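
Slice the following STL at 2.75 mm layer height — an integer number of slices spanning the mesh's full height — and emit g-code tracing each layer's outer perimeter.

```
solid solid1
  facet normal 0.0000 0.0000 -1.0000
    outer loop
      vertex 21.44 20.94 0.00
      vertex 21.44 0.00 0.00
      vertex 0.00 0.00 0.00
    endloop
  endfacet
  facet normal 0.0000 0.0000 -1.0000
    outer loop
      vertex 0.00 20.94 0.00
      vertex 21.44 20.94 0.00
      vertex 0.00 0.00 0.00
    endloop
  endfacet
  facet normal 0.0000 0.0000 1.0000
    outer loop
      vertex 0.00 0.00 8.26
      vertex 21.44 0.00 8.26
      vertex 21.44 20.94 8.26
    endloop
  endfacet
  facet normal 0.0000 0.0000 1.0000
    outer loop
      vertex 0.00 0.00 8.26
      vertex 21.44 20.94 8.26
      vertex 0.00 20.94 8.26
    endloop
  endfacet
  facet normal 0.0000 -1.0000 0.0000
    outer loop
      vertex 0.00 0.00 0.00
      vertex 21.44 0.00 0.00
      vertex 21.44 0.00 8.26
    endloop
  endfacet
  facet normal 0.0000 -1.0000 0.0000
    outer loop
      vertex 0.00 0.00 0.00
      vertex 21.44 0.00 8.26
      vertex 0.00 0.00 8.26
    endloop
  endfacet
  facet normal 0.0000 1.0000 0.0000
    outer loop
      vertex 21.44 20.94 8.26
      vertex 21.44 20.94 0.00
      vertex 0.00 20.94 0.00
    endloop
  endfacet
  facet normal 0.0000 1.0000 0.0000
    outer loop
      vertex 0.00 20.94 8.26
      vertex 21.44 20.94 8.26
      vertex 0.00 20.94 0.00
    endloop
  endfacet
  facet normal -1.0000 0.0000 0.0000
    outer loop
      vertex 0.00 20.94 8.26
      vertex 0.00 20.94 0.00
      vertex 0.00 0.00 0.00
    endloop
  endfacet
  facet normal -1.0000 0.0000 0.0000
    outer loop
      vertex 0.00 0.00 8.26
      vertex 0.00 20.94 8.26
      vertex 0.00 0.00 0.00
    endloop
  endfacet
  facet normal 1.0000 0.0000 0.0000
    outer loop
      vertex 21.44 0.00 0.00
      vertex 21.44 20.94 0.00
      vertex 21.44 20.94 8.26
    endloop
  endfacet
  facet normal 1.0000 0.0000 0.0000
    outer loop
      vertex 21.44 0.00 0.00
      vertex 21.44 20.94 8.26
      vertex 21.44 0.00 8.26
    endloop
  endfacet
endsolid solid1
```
; perimeter-only toolpath
G21 ; units = mm
G90 ; absolute positioning
G28 ; home
; layer 1
G0 Z2.75
G0 X0.00 Y0.00
G1 X21.44 Y0.00
G1 X21.44 Y20.94
G1 X0.00 Y20.94
G1 X0.00 Y0.00
; layer 2
G0 Z5.51
G0 X0.00 Y0.00
G1 X21.44 Y0.00
G1 X21.44 Y20.94
G1 X0.00 Y20.94
G1 X0.00 Y0.00
; layer 3
G0 Z8.26
G0 X0.00 Y0.00
G1 X21.44 Y0.00
G1 X21.44 Y20.94
G1 X0.00 Y20.94
G1 X0.00 Y0.00
M2 ; end

The solid is a rectangular box, roughly 21.4 × 20.9 mm footprint and 8.26 mm tall. Slicing at Δz = 2.75 mm — 3 equal slices spanning the solid's height, so layer i sits at z = i·h/3 — gives 3 non-empty perimeters. Each is a 4-segment closed polygon; G0 lifts to the layer z and rapids to the start vertex, then G1 traces the edges.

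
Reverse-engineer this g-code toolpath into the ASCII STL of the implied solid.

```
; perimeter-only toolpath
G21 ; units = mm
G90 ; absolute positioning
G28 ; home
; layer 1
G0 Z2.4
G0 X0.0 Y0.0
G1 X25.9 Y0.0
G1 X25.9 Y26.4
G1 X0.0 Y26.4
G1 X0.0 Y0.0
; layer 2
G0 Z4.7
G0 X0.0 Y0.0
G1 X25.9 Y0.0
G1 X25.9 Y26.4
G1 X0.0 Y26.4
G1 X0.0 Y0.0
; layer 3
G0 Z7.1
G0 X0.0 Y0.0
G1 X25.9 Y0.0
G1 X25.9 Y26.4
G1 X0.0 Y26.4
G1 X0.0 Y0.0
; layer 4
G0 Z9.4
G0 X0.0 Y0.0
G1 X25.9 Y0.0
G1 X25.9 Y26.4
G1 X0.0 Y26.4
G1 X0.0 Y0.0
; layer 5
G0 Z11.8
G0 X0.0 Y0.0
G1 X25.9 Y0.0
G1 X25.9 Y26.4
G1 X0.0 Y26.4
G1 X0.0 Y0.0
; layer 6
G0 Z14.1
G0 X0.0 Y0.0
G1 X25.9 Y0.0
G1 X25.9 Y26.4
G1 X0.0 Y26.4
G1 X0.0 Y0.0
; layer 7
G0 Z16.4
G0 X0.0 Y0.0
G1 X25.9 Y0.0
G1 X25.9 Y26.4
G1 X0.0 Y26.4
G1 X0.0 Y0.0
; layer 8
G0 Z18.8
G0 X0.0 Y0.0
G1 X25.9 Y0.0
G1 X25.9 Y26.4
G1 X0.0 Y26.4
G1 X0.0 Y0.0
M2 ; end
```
solid part
  facet normal 0.0000 0.0000 -1.0000
    outer loop
      vertex 25.9 26.4 0.0
      vertex 25.9 0.0 0.0
      vertex 0.0 0.0 0.0
    endloop
  endfacet
  facet normal 0.0000 0.0000 -1.0000
    outer loop
      vertex 0.0 26.4 0.0
      vertex 25.9 26.4 0.0
      vertex 0.0 0.0 0.0
    endloop
  endfacet
  facet normal 0.0000 0.0000 1.0000
    outer loop
      vertex 0.0 0.0 18.8
      vertex 25.9 0.0 18.8
      vertex 25.9 26.4 18.8
    endloop
  endfacet
  facet normal 0.0000 0.0000 1.0000
    outer loop
      vertex 0.0 0.0 18.8
      vertex 25.9 26.4 18.8
      vertex 0.0 26.4 18.8
    endloop
  endfacet
  facet normal 0.0000 -1.0000 0.0000
    outer loop
      vertex 0.0 0.0 0.0
      vertex 25.9 0.0 0.0
      vertex 25.9 0.0 18.8
    endloop
  endfacet
  facet normal 0.0000 -1.0000 0.0000
    outer loop
      vertex 0.0 0.0 0.0
      vertex 25.9 0.0 18.8
      vertex 0.0 0.0 18.8
    endloop
  endfacet
  facet normal 0.0000 1.0000 0.0000
    outer loop
      vertex 25.9 26.4 18.8
      vertex 25.9 26.4 0.0
      vertex 0.0 26.4 0.0
    endloop
  endfacet
  facet normal 0.0000 1.0000 0.0000
    outer loop
      vertex 0.0 26.4 18.8
      vertex 25.9 26.4 18.8
      vertex 0.0 26.4 0.0
    endloop
  endfacet
  facet normal -1.0000 0.0000 0.0000
    outer loop
      vertex 0.0 26.4 18.8
      vertex 0.0 26.4 0.0
      vertex 0.0 0.0 0.0
    endloop
  endfacet
  facet normal -1.0000 0.0000 0.0000
    outer loop
      vertex 0.0 0.0 18.8
      vertex 0.0 26.4 18.8
      vertex 0.0 0.0 0.0
    endloop
  endfacet
  facet normal 1.0000 0.0000 0.0000
    outer loop
      vertex 25.9 0.0 0.0
      vertex 25.9 26.4 0.0
      vertex 25.9 26.4 18.8
    endloop
  endfacet
  facet normal 1.0000 0.0000 0.0000
    outer loop
      vertex 25.9 0.0 0.0
      vertex 25.9 26.4 18.8
      vertex 25.9 0.0 18.8
    endloop
  endfacet
endsolid part

The G0 Z moves step by Δz≈2.4 mm. Every layer's G1 loop is the same polygon, so the solid is a straight extrusion of it from z=0 to z≈18.8. Closing with flat bottom and top caps and triangulating gives 12 facets — a rectangular box, roughly 25.9 × 26.4 mm footprint and 18.8 mm tall.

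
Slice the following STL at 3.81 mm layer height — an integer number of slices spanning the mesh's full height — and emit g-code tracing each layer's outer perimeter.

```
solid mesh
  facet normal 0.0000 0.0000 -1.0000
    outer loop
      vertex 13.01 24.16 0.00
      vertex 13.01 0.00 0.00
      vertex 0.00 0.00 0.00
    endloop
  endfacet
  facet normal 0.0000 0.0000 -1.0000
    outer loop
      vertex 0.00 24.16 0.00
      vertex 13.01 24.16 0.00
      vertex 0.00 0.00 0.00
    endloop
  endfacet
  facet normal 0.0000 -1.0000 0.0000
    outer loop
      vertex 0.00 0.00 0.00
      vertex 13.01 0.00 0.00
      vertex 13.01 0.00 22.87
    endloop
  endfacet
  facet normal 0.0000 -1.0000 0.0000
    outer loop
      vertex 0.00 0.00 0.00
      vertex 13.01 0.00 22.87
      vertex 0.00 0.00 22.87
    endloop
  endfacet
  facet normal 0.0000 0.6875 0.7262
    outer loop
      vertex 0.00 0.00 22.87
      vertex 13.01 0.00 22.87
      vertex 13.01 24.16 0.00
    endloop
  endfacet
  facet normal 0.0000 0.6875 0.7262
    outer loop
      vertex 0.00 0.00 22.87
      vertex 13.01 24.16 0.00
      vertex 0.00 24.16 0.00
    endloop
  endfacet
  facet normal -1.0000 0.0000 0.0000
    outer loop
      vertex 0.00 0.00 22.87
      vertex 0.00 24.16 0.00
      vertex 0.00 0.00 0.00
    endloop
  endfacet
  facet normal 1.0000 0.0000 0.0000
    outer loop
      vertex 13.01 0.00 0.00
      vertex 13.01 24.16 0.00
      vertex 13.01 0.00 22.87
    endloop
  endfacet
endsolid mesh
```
; perimeter-only toolpath
G21 ; units = mm
G90 ; absolute positioning
G28 ; home
; layer 1
G0 Z3.81
G0 X0.00 Y0.00
G1 X13.01 Y0.00
G1 X13.01 Y20.13
G1 X0.00 Y20.13
G1 X0.00 Y0.00
; layer 2
G0 Z7.62
G0 X0.00 Y0.00
G1 X13.01 Y0.00
G1 X13.01 Y16.11
G1 X0.00 Y16.11
G1 X0.00 Y0.00
; layer 3
G0 Z11.44
G0 X0.00 Y0.00
G1 X13.01 Y0.00
G1 X13.01 Y12.08
G1 X0.00 Y12.08
G1 X0.00 Y0.00
; layer 4
G0 Z15.25
G0 X0.00 Y0.00
G1 X13.01 Y0.00
G1 X13.01 Y8.05
G1 X0.00 Y8.05
G1 X0.00 Y0.00
; layer 5
G0 Z19.06
G0 X0.00 Y0.00
G1 X13.01 Y0.00
G1 X13.01 Y4.03
G1 X0.00 Y4.03
G1 X0.00 Y0.00
M2 ; end

The solid is a wedge (ramp): 13 × 24.2 mm base, rising to 22.9 mm along the y=0 edge and sloping linearly to z=0 at y=24.2. Slicing at Δz = 3.81 mm — 6 equal slices spanning the solid's height, so layer i sits at z = i·h/6 — gives 5 non-empty perimeters. Each is a 4-segment closed polygon; G0 lifts to the layer z and rapids to the start vertex, then G1 traces the edges. The cross-section shrinks linearly with z (the slice at the apex is degenerate and omitted).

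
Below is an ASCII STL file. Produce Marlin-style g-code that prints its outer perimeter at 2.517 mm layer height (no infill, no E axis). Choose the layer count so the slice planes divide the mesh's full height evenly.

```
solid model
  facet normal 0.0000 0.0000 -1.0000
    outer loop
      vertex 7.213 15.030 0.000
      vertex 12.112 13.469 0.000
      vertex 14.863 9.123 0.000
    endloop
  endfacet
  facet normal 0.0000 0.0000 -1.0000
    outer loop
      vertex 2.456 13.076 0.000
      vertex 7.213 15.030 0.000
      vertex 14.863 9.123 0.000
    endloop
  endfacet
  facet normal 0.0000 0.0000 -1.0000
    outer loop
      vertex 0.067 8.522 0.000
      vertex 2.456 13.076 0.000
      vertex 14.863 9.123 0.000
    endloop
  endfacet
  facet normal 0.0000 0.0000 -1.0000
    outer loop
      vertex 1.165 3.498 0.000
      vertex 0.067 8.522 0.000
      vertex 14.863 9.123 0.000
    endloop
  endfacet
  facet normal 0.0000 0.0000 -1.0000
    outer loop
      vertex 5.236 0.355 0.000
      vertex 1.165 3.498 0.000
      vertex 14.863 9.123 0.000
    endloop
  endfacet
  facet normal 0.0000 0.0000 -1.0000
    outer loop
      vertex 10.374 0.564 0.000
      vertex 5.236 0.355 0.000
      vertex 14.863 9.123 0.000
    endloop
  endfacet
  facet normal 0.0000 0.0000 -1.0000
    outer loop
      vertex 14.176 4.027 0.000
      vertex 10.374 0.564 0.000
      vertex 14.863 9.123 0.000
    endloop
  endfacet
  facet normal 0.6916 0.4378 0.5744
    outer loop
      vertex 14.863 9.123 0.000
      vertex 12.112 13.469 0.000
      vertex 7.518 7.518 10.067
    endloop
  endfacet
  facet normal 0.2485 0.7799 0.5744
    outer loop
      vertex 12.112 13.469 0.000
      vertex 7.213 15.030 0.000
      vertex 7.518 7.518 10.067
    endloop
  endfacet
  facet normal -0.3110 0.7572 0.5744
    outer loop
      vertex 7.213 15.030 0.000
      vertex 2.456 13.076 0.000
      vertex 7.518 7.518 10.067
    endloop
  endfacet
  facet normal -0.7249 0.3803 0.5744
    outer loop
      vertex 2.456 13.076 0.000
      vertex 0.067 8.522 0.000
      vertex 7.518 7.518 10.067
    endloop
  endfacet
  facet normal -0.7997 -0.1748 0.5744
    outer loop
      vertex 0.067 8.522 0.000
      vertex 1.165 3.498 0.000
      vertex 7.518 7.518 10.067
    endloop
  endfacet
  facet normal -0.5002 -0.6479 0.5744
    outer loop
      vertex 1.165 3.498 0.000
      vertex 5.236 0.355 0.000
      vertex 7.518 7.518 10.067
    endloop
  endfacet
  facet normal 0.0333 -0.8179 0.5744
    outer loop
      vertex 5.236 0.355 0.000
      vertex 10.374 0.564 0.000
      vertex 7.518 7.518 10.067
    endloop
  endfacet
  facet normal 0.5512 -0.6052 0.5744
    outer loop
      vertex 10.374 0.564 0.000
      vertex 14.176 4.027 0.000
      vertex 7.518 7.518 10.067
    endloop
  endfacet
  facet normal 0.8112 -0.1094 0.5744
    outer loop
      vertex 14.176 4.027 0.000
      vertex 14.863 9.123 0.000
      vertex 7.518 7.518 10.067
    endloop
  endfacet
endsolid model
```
; perimeter-only toolpath
G21 ; units = mm
G90 ; absolute positioning
G28 ; home
; layer 1
G0 Z2.517
G0 X13.027 Y8.722
G1 X10.963 Y11.981
G1 X7.289 Y13.152
G1 X3.721 Y11.687
G1 X1.930 Y8.271
G1 X2.753 Y4.503
G1 X5.806 Y2.146
G1 X9.660 Y2.302
G1 X12.511 Y4.900
G1 X13.027 Y8.722
; layer 2
G0 Z5.034
G0 X11.191 Y8.320
G1 X9.815 Y10.493
G1 X7.365 Y11.274
G1 X4.987 Y10.297
G1 X3.792 Y8.020
G1 X4.341 Y5.508
G1 X6.377 Y3.936
G1 X8.946 Y4.041
G1 X10.847 Y5.772
G1 X11.191 Y8.320
; layer 3
G0 Z7.550
G0 X9.354 Y7.919
G1 X8.666 Y9.006
G1 X7.442 Y9.396
G1 X6.252 Y8.907
G1 X5.655 Y7.769
G1 X5.930 Y6.513
G1 X6.947 Y5.727
G1 X8.232 Y5.779
G1 X9.182 Y6.645
G1 X9.354 Y7.919
M2 ; end

The solid is a regular 9-sided pyramid, base circumscribed radius ≈ 7.52 mm, apex at z ≈ 10.1 mm. Slicing at Δz = 2.517 mm — 4 equal slices spanning the solid's height, so layer i sits at z = i·h/4 — gives 3 non-empty perimeters. Each is a 9-segment closed polygon; G0 lifts to the layer z and rapids to the start vertex, then G1 traces the edges. The cross-section shrinks linearly with z (the slice at the apex is degenerate and omitted).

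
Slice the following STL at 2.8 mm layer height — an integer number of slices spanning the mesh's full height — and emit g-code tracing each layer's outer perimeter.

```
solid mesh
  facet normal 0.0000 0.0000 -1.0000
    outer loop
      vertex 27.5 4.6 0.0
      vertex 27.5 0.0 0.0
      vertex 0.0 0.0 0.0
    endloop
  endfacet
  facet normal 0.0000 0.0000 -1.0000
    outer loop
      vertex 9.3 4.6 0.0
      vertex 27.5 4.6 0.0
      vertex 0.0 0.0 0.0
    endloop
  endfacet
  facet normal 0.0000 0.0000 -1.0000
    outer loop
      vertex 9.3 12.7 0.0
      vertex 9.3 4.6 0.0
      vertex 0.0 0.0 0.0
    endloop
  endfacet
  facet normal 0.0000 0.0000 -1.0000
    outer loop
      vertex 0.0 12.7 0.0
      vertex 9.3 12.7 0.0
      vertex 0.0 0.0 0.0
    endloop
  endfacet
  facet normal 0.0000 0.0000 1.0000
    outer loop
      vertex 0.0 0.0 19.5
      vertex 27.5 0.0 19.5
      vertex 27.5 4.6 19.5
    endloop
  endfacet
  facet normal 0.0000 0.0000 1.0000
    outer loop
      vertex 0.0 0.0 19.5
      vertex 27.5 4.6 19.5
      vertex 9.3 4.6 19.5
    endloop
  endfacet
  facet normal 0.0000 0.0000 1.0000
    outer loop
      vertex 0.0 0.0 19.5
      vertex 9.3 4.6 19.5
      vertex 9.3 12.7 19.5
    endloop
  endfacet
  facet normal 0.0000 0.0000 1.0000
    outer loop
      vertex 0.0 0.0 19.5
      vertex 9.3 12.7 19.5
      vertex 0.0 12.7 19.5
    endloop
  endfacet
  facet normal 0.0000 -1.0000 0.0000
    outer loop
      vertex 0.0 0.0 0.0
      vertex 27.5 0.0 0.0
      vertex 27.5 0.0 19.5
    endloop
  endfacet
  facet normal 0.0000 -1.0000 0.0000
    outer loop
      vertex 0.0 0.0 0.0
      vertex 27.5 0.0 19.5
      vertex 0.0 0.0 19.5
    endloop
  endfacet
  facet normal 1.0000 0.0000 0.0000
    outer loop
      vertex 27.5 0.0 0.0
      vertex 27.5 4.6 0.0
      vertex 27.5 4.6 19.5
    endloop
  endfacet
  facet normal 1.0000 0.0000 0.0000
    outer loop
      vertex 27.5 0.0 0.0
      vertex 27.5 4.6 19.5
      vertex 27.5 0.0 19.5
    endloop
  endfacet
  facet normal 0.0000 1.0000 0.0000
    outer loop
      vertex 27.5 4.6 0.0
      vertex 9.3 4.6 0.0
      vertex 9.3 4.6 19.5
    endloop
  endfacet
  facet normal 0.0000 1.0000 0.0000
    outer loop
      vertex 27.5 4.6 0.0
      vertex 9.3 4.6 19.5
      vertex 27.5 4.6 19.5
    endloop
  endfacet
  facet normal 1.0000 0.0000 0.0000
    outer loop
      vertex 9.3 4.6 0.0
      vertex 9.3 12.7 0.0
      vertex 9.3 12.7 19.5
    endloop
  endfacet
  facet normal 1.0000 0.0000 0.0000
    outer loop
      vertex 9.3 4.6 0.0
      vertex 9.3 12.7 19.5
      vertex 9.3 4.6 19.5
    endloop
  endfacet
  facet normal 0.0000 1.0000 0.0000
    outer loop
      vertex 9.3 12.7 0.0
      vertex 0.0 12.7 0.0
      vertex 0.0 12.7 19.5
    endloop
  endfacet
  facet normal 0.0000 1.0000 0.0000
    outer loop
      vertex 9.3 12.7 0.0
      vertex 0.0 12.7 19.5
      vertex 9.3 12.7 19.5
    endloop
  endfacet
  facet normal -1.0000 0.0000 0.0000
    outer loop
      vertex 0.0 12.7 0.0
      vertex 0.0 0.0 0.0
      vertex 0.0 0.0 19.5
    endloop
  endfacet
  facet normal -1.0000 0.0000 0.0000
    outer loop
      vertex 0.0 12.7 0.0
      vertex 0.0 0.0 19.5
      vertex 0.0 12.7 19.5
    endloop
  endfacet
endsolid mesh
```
; perimeter-only toolpath
G21 ; units = mm
G90 ; absolute positioning
G28 ; home
; layer 1
G0 Z2.8
G0 X0.0 Y0.0
G1 X27.5 Y0.0
G1 X27.5 Y4.6
G1 X9.3 Y4.6
G1 X9.3 Y12.7
G1 X0.0 Y12.7
G1 X0.0 Y0.0
; layer 2
G0 Z5.6
G0 X0.0 Y0.0
G1 X27.5 Y0.0
G1 X27.5 Y4.6
G1 X9.3 Y4.6
G1 X9.3 Y12.7
G1 X0.0 Y12.7
G1 X0.0 Y0.0
; layer 3
G0 Z8.4
G0 X0.0 Y0.0
G1 X27.5 Y0.0
G1 X27.5 Y4.6
G1 X9.3 Y4.6
G1 X9.3 Y12.7
G1 X0.0 Y12.7
G1 X0.0 Y0.0
; layer 4
G0 Z11.1
G0 X0.0 Y0.0
G1 X27.5 Y0.0
G1 X27.5 Y4.6
G1 X9.3 Y4.6
G1 X9.3 Y12.7
G1 X0.0 Y12.7
G1 X0.0 Y0.0
; layer 5
G0 Z13.9
G0 X0.0 Y0.0
G1 X27.5 Y0.0
G1 X27.5 Y4.6
G1 X9.3 Y4.6
G1 X9.3 Y12.7
G1 X0.0 Y12.7
G1 X0.0 Y0.0
; layer 6
G0 Z16.7
G0 X0.0 Y0.0
G1 X27.5 Y0.0
G1 X27.5 Y4.6
G1 X9.3 Y4.6
G1 X9.3 Y12.7
G1 X0.0 Y12.7
G1 X0.0 Y0.0
; layer 7
G0 Z19.5
G0 X0.0 Y0.0
G1 X27.5 Y0.0
G1 X27.5 Y4.6
G1 X9.3 Y4.6
G1 X9.3 Y12.7
G1 X0.0 Y12.7
G1 X0.0 Y0.0
M2 ; end

The solid is an L-shaped prism: outer 27.5 × 12.7 mm, arm thicknesses ≈ 4.6 mm (horizontal) and 9.3 mm (vertical), extruded 19.5 mm in z. Slicing at Δz = 2.8 mm — 7 equal slices spanning the solid's height, so layer i sits at z = i·h/7 — gives 7 non-empty perimeters. Each is a 6-segment closed polygon; G0 lifts to the layer z and rapids to the start vertex, then G1 traces the edges.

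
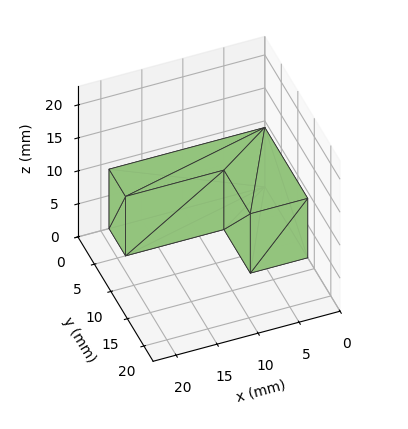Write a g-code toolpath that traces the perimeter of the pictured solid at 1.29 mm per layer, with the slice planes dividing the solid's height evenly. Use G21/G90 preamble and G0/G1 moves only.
Reading the render: the shape is an L-shaped prism: outer 19 × 13 mm, arm thicknesses ≈ 5 mm (horizontal) and 7 mm (vertical), extruded 9 mm in z (dimensions read to the nearest mm from the axis ticks). For the g-code, the solid's height is divided into equal slices at the stated Δz and each level perimeter traced with G1 moves after a G0 lift.

; perimeter-only toolpath
G21 ; units = mm
G90 ; absolute positioning
G28 ; home
; layer 1
G0 Z1.29
G0 X0.00 Y0.00
G1 X19.00 Y0.00
G1 X19.00 Y5.00
G1 X7.00 Y5.00
G1 X7.00 Y13.00
G1 X0.00 Y13.00
G1 X0.00 Y0.00
; layer 2
G0 Z2.57
G0 X0.00 Y0.00
G1 X19.00 Y0.00
G1 X19.00 Y5.00
G1 X7.00 Y5.00
G1 X7.00 Y13.00
G1 X0.00 Y13.00
G1 X0.00 Y0.00
; layer 3
G0 Z3.86
G0 X0.00 Y0.00
G1 X19.00 Y0.00
G1 X19.00 Y5.00
G1 X7.00 Y5.00
G1 X7.00 Y13.00
G1 X0.00 Y13.00
G1 X0.00 Y0.00
; layer 4
G0 Z5.14
G0 X0.00 Y0.00
G1 X19.00 Y0.00
G1 X19.00 Y5.00
G1 X7.00 Y5.00
G1 X7.00 Y13.00
G1 X0.00 Y13.00
G1 X0.00 Y0.00
; layer 5
G0 Z6.43
G0 X0.00 Y0.00
G1 X19.00 Y0.00
G1 X19.00 Y5.00
G1 X7.00 Y5.00
G1 X7.00 Y13.00
G1 X0.00 Y13.00
G1 X0.00 Y0.00
; layer 6
G0 Z7.71
G0 X0.00 Y0.00
G1 X19.00 Y0.00
G1 X19.00 Y5.00
G1 X7.00 Y5.00
G1 X7.00 Y13.00
G1 X0.00 Y13.00
G1 X0.00 Y0.00
; layer 7
G0 Z9.00
G0 X0.00 Y0.00
G1 X19.00 Y0.00
G1 X19.00 Y5.00
G1 X7.00 Y5.00
G1 X7.00 Y13.00
G1 X0.00 Y13.00
G1 X0.00 Y0.00
M2 ; end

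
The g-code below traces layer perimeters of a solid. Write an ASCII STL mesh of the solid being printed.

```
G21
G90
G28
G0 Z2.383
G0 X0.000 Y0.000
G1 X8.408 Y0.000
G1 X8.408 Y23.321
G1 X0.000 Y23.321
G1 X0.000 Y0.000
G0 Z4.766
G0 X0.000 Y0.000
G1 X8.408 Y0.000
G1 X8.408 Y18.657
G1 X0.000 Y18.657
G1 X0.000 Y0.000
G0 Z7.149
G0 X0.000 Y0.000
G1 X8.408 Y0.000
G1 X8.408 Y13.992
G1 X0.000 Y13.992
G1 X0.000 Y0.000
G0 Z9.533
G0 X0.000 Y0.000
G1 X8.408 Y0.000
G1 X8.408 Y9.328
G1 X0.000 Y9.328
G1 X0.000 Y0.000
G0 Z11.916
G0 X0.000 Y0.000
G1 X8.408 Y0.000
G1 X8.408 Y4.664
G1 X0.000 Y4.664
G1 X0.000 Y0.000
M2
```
solid part
  facet normal 0.0000 0.0000 -1.0000
    outer loop
      vertex 8.408 27.985 0.000
      vertex 8.408 0.000 0.000
      vertex 0.000 0.000 0.000
    endloop
  endfacet
  facet normal 0.0000 0.0000 -1.0000
    outer loop
      vertex 0.000 27.985 0.000
      vertex 8.408 27.985 0.000
      vertex 0.000 0.000 0.000
    endloop
  endfacet
  facet normal 0.0000 -1.0000 0.0000
    outer loop
      vertex 0.000 0.000 0.000
      vertex 8.408 0.000 0.000
      vertex 8.408 0.000 14.299
    endloop
  endfacet
  facet normal 0.0000 -1.0000 0.0000
    outer loop
      vertex 0.000 0.000 0.000
      vertex 8.408 0.000 14.299
      vertex 0.000 0.000 14.299
    endloop
  endfacet
  facet normal 0.0000 0.4550 0.8905
    outer loop
      vertex 0.000 0.000 14.299
      vertex 8.408 0.000 14.299
      vertex 8.408 27.985 0.000
    endloop
  endfacet
  facet normal 0.0000 0.4550 0.8905
    outer loop
      vertex 0.000 0.000 14.299
      vertex 8.408 27.985 0.000
      vertex 0.000 27.985 0.000
    endloop
  endfacet
  facet normal -1.0000 0.0000 0.0000
    outer loop
      vertex 0.000 0.000 14.299
      vertex 0.000 27.985 0.000
      vertex 0.000 0.000 0.000
    endloop
  endfacet
  facet normal 1.0000 0.0000 0.0000
    outer loop
      vertex 8.408 0.000 0.000
      vertex 8.408 27.985 0.000
      vertex 8.408 0.000 14.299
    endloop
  endfacet
endsolid part

The G0 Z moves step by Δz≈2.383 mm. The G1 loops shrink linearly with z, so the solid tapers from its base footprint up to z≈14.3. Closing with a flat bottom cap and the tapered top and triangulating gives 8 facets — a wedge (ramp): 8.41 × 28 mm base, rising to 14.3 mm along the y=0 edge and sloping linearly to z=0 at y=28.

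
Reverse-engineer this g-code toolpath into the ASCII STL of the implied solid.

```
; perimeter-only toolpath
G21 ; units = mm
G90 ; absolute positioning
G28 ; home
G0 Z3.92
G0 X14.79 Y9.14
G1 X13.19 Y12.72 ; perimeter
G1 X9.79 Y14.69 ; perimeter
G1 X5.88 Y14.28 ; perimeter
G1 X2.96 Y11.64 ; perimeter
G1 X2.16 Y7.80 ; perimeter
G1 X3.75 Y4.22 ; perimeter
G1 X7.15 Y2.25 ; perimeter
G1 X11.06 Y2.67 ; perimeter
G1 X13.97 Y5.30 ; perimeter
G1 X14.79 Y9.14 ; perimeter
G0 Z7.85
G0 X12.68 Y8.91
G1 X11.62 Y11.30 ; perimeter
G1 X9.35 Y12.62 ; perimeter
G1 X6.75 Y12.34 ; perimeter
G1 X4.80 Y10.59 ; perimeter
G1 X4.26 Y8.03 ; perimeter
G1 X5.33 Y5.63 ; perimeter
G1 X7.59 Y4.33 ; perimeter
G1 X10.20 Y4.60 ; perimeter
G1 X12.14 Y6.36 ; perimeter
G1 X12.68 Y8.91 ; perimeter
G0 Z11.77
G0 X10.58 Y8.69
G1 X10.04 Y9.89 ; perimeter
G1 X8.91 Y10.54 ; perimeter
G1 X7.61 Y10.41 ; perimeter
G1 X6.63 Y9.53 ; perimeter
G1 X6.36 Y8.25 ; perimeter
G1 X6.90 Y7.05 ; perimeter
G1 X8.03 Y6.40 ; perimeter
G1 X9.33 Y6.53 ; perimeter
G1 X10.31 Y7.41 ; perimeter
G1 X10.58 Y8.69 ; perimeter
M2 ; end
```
solid part
  facet normal 0.0000 0.0000 -1.0000
    outer loop
      vertex 10.23 16.76 0.00
      vertex 14.76 14.14 0.00
      vertex 16.89 9.36 0.00
    endloop
  endfacet
  facet normal 0.0000 0.0000 -1.0000
    outer loop
      vertex 5.02 16.21 0.00
      vertex 10.23 16.76 0.00
      vertex 16.89 9.36 0.00
    endloop
  endfacet
  facet normal 0.0000 0.0000 -1.0000
    outer loop
      vertex 1.13 12.70 0.00
      vertex 5.02 16.21 0.00
      vertex 16.89 9.36 0.00
    endloop
  endfacet
  facet normal 0.0000 0.0000 -1.0000
    outer loop
      vertex 0.05 7.58 0.00
      vertex 1.13 12.70 0.00
      vertex 16.89 9.36 0.00
    endloop
  endfacet
  facet normal 0.0000 0.0000 -1.0000
    outer loop
      vertex 2.18 2.80 0.00
      vertex 0.05 7.58 0.00
      vertex 16.89 9.36 0.00
    endloop
  endfacet
  facet normal 0.0000 0.0000 -1.0000
    outer loop
      vertex 6.71 0.18 0.00
      vertex 2.18 2.80 0.00
      vertex 16.89 9.36 0.00
    endloop
  endfacet
  facet normal 0.0000 0.0000 -1.0000
    outer loop
      vertex 11.92 0.73 0.00
      vertex 6.71 0.18 0.00
      vertex 16.89 9.36 0.00
    endloop
  endfacet
  facet normal 0.0000 0.0000 -1.0000
    outer loop
      vertex 15.81 4.24 0.00
      vertex 11.92 0.73 0.00
      vertex 16.89 9.36 0.00
    endloop
  endfacet
  facet normal 0.8127 0.3622 0.4564
    outer loop
      vertex 16.89 9.36 0.00
      vertex 14.76 14.14 0.00
      vertex 8.47 8.47 15.70
    endloop
  endfacet
  facet normal 0.4454 0.7701 0.4566
    outer loop
      vertex 14.76 14.14 0.00
      vertex 10.23 16.76 0.00
      vertex 8.47 8.47 15.70
    endloop
  endfacet
  facet normal -0.0934 0.8847 0.4567
    outer loop
      vertex 10.23 16.76 0.00
      vertex 5.02 16.21 0.00
      vertex 8.47 8.47 15.70
    endloop
  endfacet
  facet normal -0.5960 0.6605 0.4566
    outer loop
      vertex 5.02 16.21 0.00
      vertex 1.13 12.70 0.00
      vertex 8.47 8.47 15.70
    endloop
  endfacet
  facet normal -0.8706 0.1836 0.4565
    outer loop
      vertex 1.13 12.70 0.00
      vertex 0.05 7.58 0.00
      vertex 8.47 8.47 15.70
    endloop
  endfacet
  facet normal -0.8127 -0.3622 0.4564
    outer loop
      vertex 0.05 7.58 0.00
      vertex 2.18 2.80 0.00
      vertex 8.47 8.47 15.70
    endloop
  endfacet
  facet normal -0.4454 -0.7701 0.4566
    outer loop
      vertex 2.18 2.80 0.00
      vertex 6.71 0.18 0.00
      vertex 8.47 8.47 15.70
    endloop
  endfacet
  facet normal 0.0934 -0.8847 0.4567
    outer loop
      vertex 6.71 0.18 0.00
      vertex 11.92 0.73 0.00
      vertex 8.47 8.47 15.70
    endloop
  endfacet
  facet normal 0.5960 -0.6605 0.4566
    outer loop
      vertex 11.92 0.73 0.00
      vertex 15.81 4.24 0.00
      vertex 8.47 8.47 15.70
    endloop
  endfacet
  facet normal 0.8706 -0.1836 0.4565
    outer loop
      vertex 15.81 4.24 0.00
      vertex 16.89 9.36 0.00
      vertex 8.47 8.47 15.70
    endloop
  endfacet
endsolid part

The G0 Z moves step by Δz≈3.92 mm. The G1 loops shrink linearly with z, so the solid tapers from its base footprint up to z≈15.7. Closing with a flat bottom cap and the tapered top and triangulating gives 18 facets — a regular 10-sided pyramid, base circumscribed radius ≈ 8.47 mm, apex at z ≈ 15.7 mm.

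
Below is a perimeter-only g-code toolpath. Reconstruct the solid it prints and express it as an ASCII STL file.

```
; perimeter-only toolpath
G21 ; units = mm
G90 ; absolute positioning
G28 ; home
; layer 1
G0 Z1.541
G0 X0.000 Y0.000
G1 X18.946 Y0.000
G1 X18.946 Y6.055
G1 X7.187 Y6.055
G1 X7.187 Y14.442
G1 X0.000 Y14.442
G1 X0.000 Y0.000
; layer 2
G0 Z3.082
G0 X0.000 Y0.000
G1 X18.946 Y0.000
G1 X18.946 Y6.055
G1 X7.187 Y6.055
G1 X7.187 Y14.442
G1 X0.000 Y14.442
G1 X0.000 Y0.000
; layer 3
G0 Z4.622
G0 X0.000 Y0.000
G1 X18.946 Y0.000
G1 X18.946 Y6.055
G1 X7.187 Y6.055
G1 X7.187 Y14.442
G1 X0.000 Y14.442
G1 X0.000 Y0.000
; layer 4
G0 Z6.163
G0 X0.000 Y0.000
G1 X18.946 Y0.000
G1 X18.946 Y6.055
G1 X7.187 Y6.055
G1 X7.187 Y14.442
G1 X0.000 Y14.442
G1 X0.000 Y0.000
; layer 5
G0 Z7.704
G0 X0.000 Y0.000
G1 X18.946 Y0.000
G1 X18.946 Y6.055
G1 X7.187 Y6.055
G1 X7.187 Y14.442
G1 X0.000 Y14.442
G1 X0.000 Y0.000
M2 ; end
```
solid part
  facet normal 0.0000 0.0000 -1.0000
    outer loop
      vertex 18.946 6.055 0.000
      vertex 18.946 0.000 0.000
      vertex 0.000 0.000 0.000
    endloop
  endfacet
  facet normal 0.0000 0.0000 -1.0000
    outer loop
      vertex 7.187 6.055 0.000
      vertex 18.946 6.055 0.000
      vertex 0.000 0.000 0.000
    endloop
  endfacet
  facet normal 0.0000 0.0000 -1.0000
    outer loop
      vertex 7.187 14.442 0.000
      vertex 7.187 6.055 0.000
      vertex 0.000 0.000 0.000
    endloop
  endfacet
  facet normal 0.0000 0.0000 -1.0000
    outer loop
      vertex 0.000 14.442 0.000
      vertex 7.187 14.442 0.000
      vertex 0.000 0.000 0.000
    endloop
  endfacet
  facet normal 0.0000 0.0000 1.0000
    outer loop
      vertex 0.000 0.000 7.704
      vertex 18.946 0.000 7.704
      vertex 18.946 6.055 7.704
    endloop
  endfacet
  facet normal 0.0000 0.0000 1.0000
    outer loop
      vertex 0.000 0.000 7.704
      vertex 18.946 6.055 7.704
      vertex 7.187 6.055 7.704
    endloop
  endfacet
  facet normal 0.0000 0.0000 1.0000
    outer loop
      vertex 0.000 0.000 7.704
      vertex 7.187 6.055 7.704
      vertex 7.187 14.442 7.704
    endloop
  endfacet
  facet normal 0.0000 0.0000 1.0000
    outer loop
      vertex 0.000 0.000 7.704
      vertex 7.187 14.442 7.704
      vertex 0.000 14.442 7.704
    endloop
  endfacet
  facet normal 0.0000 -1.0000 0.0000
    outer loop
      vertex 0.000 0.000 0.000
      vertex 18.946 0.000 0.000
      vertex 18.946 0.000 7.704
    endloop
  endfacet
  facet normal 0.0000 -1.0000 0.0000
    outer loop
      vertex 0.000 0.000 0.000
      vertex 18.946 0.000 7.704
      vertex 0.000 0.000 7.704
    endloop
  endfacet
  facet normal 1.0000 0.0000 0.0000
    outer loop
      vertex 18.946 0.000 0.000
      vertex 18.946 6.055 0.000
      vertex 18.946 6.055 7.704
    endloop
  endfacet
  facet normal 1.0000 0.0000 0.0000
    outer loop
      vertex 18.946 0.000 0.000
      vertex 18.946 6.055 7.704
      vertex 18.946 0.000 7.704
    endloop
  endfacet
  facet normal 0.0000 1.0000 0.0000
    outer loop
      vertex 18.946 6.055 0.000
      vertex 7.187 6.055 0.000
      vertex 7.187 6.055 7.704
    endloop
  endfacet
  facet normal 0.0000 1.0000 0.0000
    outer loop
      vertex 18.946 6.055 0.000
      vertex 7.187 6.055 7.704
      vertex 18.946 6.055 7.704
    endloop
  endfacet
  facet normal 1.0000 0.0000 0.0000
    outer loop
      vertex 7.187 6.055 0.000
      vertex 7.187 14.442 0.000
      vertex 7.187 14.442 7.704
    endloop
  endfacet
  facet normal 1.0000 0.0000 0.0000
    outer loop
      vertex 7.187 6.055 0.000
      vertex 7.187 14.442 7.704
      vertex 7.187 6.055 7.704
    endloop
  endfacet
  facet normal 0.0000 1.0000 0.0000
    outer loop
      vertex 7.187 14.442 0.000
      vertex 0.000 14.442 0.000
      vertex 0.000 14.442 7.704
    endloop
  endfacet
  facet normal 0.0000 1.0000 0.0000
    outer loop
      vertex 7.187 14.442 0.000
      vertex 0.000 14.442 7.704
      vertex 7.187 14.442 7.704
    endloop
  endfacet
  facet normal -1.0000 0.0000 0.0000
    outer loop
      vertex 0.000 14.442 0.000
      vertex 0.000 0.000 0.000
      vertex 0.000 0.000 7.704
    endloop
  endfacet
  facet normal -1.0000 0.0000 0.0000
    outer loop
      vertex 0.000 14.442 0.000
      vertex 0.000 0.000 7.704
      vertex 0.000 14.442 7.704
    endloop
  endfacet
endsolid part

The G0 Z moves step by Δz≈1.541 mm. Every layer's G1 loop is the same polygon, so the solid is a straight extrusion of it from z=0 to z≈7.7. Closing with flat bottom and top caps and triangulating gives 20 facets — an L-shaped prism: outer 18.9 × 14.4 mm, arm thicknesses ≈ 6.05 mm (horizontal) and 7.19 mm (vertical), extruded 7.7 mm in z.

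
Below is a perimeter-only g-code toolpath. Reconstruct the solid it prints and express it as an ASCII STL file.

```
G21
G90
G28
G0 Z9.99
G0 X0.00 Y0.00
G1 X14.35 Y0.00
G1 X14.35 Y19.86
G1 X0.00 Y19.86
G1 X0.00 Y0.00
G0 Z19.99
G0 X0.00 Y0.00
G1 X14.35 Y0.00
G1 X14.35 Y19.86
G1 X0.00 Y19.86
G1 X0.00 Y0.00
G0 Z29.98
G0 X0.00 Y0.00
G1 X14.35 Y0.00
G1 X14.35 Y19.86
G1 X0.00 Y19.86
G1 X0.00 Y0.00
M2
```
solid part
  facet normal 0.0000 0.0000 -1.0000
    outer loop
      vertex 14.35 19.86 0.00
      vertex 14.35 0.00 0.00
      vertex 0.00 0.00 0.00
    endloop
  endfacet
  facet normal 0.0000 0.0000 -1.0000
    outer loop
      vertex 0.00 19.86 0.00
      vertex 14.35 19.86 0.00
      vertex 0.00 0.00 0.00
    endloop
  endfacet
  facet normal 0.0000 0.0000 1.0000
    outer loop
      vertex 0.00 0.00 29.98
      vertex 14.35 0.00 29.98
      vertex 14.35 19.86 29.98
    endloop
  endfacet
  facet normal 0.0000 0.0000 1.0000
    outer loop
      vertex 0.00 0.00 29.98
      vertex 14.35 19.86 29.98
      vertex 0.00 19.86 29.98
    endloop
  endfacet
  facet normal 0.0000 -1.0000 0.0000
    outer loop
      vertex 0.00 0.00 0.00
      vertex 14.35 0.00 0.00
      vertex 14.35 0.00 29.98
    endloop
  endfacet
  facet normal 0.0000 -1.0000 0.0000
    outer loop
      vertex 0.00 0.00 0.00
      vertex 14.35 0.00 29.98
      vertex 0.00 0.00 29.98
    endloop
  endfacet
  facet normal 0.0000 1.0000 0.0000
    outer loop
      vertex 14.35 19.86 29.98
      vertex 14.35 19.86 0.00
      vertex 0.00 19.86 0.00
    endloop
  endfacet
  facet normal 0.0000 1.0000 0.0000
    outer loop
      vertex 0.00 19.86 29.98
      vertex 14.35 19.86 29.98
      vertex 0.00 19.86 0.00
    endloop
  endfacet
  facet normal -1.0000 0.0000 0.0000
    outer loop
      vertex 0.00 19.86 29.98
      vertex 0.00 19.86 0.00
      vertex 0.00 0.00 0.00
    endloop
  endfacet
  facet normal -1.0000 0.0000 0.0000
    outer loop
      vertex 0.00 0.00 29.98
      vertex 0.00 19.86 29.98
      vertex 0.00 0.00 0.00
    endloop
  endfacet
  facet normal 1.0000 0.0000 0.0000
    outer loop
      vertex 14.35 0.00 0.00
      vertex 14.35 19.86 0.00
      vertex 14.35 19.86 29.98
    endloop
  endfacet
  facet normal 1.0000 0.0000 0.0000
    outer loop
      vertex 14.35 0.00 0.00
      vertex 14.35 19.86 29.98
      vertex 14.35 0.00 29.98
    endloop
  endfacet
endsolid part

The G0 Z moves step by Δz≈9.99 mm. Every layer's G1 loop is the same polygon, so the solid is a straight extrusion of it from z=0 to z≈30. Closing with flat bottom and top caps and triangulating gives 12 facets — a rectangular box, roughly 14.3 × 19.9 mm footprint and 30 mm tall.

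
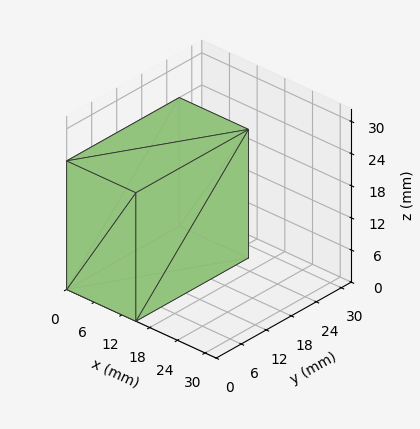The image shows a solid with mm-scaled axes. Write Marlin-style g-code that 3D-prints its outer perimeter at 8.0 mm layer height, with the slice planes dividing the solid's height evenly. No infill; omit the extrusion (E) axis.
Reading the render: the shape is a rectangular box, roughly 15 × 27 mm footprint and 24 mm tall (dimensions read to the nearest mm from the axis ticks). For the g-code, the solid's height is divided into equal slices at the stated Δz and each level perimeter traced with G1 moves after a G0 lift.

; perimeter-only toolpath
G21 ; units = mm
G90 ; absolute positioning
G28 ; home
; layer 1
G0 Z8.0
G0 X0.0 Y0.0
G1 X15.0 Y0.0
G1 X15.0 Y27.0
G1 X0.0 Y27.0
G1 X0.0 Y0.0
; layer 2
G0 Z16.0
G0 X0.0 Y0.0
G1 X15.0 Y0.0
G1 X15.0 Y27.0
G1 X0.0 Y27.0
G1 X0.0 Y0.0
; layer 3
G0 Z24.0
G0 X0.0 Y0.0
G1 X15.0 Y0.0
G1 X15.0 Y27.0
G1 X0.0 Y27.0
G1 X0.0 Y0.0
M2 ; end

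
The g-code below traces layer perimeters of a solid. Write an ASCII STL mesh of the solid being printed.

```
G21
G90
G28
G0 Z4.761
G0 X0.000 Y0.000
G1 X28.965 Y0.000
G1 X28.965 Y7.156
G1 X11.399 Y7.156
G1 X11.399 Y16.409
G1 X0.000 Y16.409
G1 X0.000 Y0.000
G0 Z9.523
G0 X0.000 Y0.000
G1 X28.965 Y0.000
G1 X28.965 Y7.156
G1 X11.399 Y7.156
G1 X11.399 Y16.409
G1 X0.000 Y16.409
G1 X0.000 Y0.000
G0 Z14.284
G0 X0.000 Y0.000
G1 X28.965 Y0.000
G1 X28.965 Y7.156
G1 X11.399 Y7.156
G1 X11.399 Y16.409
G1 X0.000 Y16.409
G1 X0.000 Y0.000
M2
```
solid part
  facet normal 0.0000 0.0000 -1.0000
    outer loop
      vertex 28.965 7.156 0.000
      vertex 28.965 0.000 0.000
      vertex 0.000 0.000 0.000
    endloop
  endfacet
  facet normal 0.0000 0.0000 -1.0000
    outer loop
      vertex 11.399 7.156 0.000
      vertex 28.965 7.156 0.000
      vertex 0.000 0.000 0.000
    endloop
  endfacet
  facet normal 0.0000 0.0000 -1.0000
    outer loop
      vertex 11.399 16.409 0.000
      vertex 11.399 7.156 0.000
      vertex 0.000 0.000 0.000
    endloop
  endfacet
  facet normal 0.0000 0.0000 -1.0000
    outer loop
      vertex 0.000 16.409 0.000
      vertex 11.399 16.409 0.000
      vertex 0.000 0.000 0.000
    endloop
  endfacet
  facet normal 0.0000 0.0000 1.0000
    outer loop
      vertex 0.000 0.000 14.284
      vertex 28.965 0.000 14.284
      vertex 28.965 7.156 14.284
    endloop
  endfacet
  facet normal 0.0000 0.0000 1.0000
    outer loop
      vertex 0.000 0.000 14.284
      vertex 28.965 7.156 14.284
      vertex 11.399 7.156 14.284
    endloop
  endfacet
  facet normal 0.0000 0.0000 1.0000
    outer loop
      vertex 0.000 0.000 14.284
      vertex 11.399 7.156 14.284
      vertex 11.399 16.409 14.284
    endloop
  endfacet
  facet normal 0.0000 0.0000 1.0000
    outer loop
      vertex 0.000 0.000 14.284
      vertex 11.399 16.409 14.284
      vertex 0.000 16.409 14.284
    endloop
  endfacet
  facet normal 0.0000 -1.0000 0.0000
    outer loop
      vertex 0.000 0.000 0.000
      vertex 28.965 0.000 0.000
      vertex 28.965 0.000 14.284
    endloop
  endfacet
  facet normal 0.0000 -1.0000 0.0000
    outer loop
      vertex 0.000 0.000 0.000
      vertex 28.965 0.000 14.284
      vertex 0.000 0.000 14.284
    endloop
  endfacet
  facet normal 1.0000 0.0000 0.0000
    outer loop
      vertex 28.965 0.000 0.000
      vertex 28.965 7.156 0.000
      vertex 28.965 7.156 14.284
    endloop
  endfacet
  facet normal 1.0000 0.0000 0.0000
    outer loop
      vertex 28.965 0.000 0.000
      vertex 28.965 7.156 14.284
      vertex 28.965 0.000 14.284
    endloop
  endfacet
  facet normal 0.0000 1.0000 0.0000
    outer loop
      vertex 28.965 7.156 0.000
      vertex 11.399 7.156 0.000
      vertex 11.399 7.156 14.284
    endloop
  endfacet
  facet normal 0.0000 1.0000 0.0000
    outer loop
      vertex 28.965 7.156 0.000
      vertex 11.399 7.156 14.284
      vertex 28.965 7.156 14.284
    endloop
  endfacet
  facet normal 1.0000 0.0000 0.0000
    outer loop
      vertex 11.399 7.156 0.000
      vertex 11.399 16.409 0.000
      vertex 11.399 16.409 14.284
    endloop
  endfacet
  facet normal 1.0000 0.0000 0.0000
    outer loop
      vertex 11.399 7.156 0.000
      vertex 11.399 16.409 14.284
      vertex 11.399 7.156 14.284
    endloop
  endfacet
  facet normal 0.0000 1.0000 0.0000
    outer loop
      vertex 11.399 16.409 0.000
      vertex 0.000 16.409 0.000
      vertex 0.000 16.409 14.284
    endloop
  endfacet
  facet normal 0.0000 1.0000 0.0000
    outer loop
      vertex 11.399 16.409 0.000
      vertex 0.000 16.409 14.284
      vertex 11.399 16.409 14.284
    endloop
  endfacet
  facet normal -1.0000 0.0000 0.0000
    outer loop
      vertex 0.000 16.409 0.000
      vertex 0.000 0.000 0.000
      vertex 0.000 0.000 14.284
    endloop
  endfacet
  facet normal -1.0000 0.0000 0.0000
    outer loop
      vertex 0.000 16.409 0.000
      vertex 0.000 0.000 14.284
      vertex 0.000 16.409 14.284
    endloop
  endfacet
endsolid part

The G0 Z moves step by Δz≈4.761 mm. Every layer's G1 loop is the same polygon, so the solid is a straight extrusion of it from z=0 to z≈14.3. Closing with flat bottom and top caps and triangulating gives 20 facets — an L-shaped prism: outer 29 × 16.4 mm, arm thicknesses ≈ 7.16 mm (horizontal) and 11.4 mm (vertical), extruded 14.3 mm in z.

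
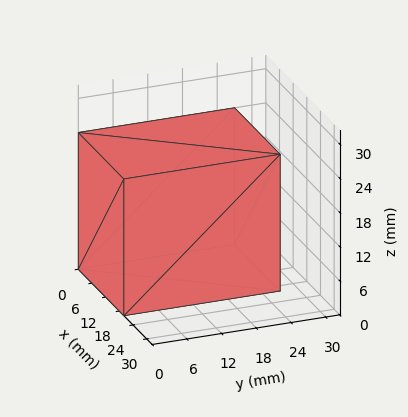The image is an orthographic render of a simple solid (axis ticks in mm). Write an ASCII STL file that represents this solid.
Reading the render: the shape is a rectangular box, roughly 20 × 27 mm footprint and 24 mm tall (dimensions read to the nearest mm from the axis ticks). For the STL, each face is triangulated and given an outward normal.

solid part
  facet normal 0.0000 0.0000 -1.0000
    outer loop
      vertex 20.00 27.00 0.00
      vertex 20.00 0.00 0.00
      vertex 0.00 0.00 0.00
    endloop
  endfacet
  facet normal 0.0000 0.0000 -1.0000
    outer loop
      vertex 0.00 27.00 0.00
      vertex 20.00 27.00 0.00
      vertex 0.00 0.00 0.00
    endloop
  endfacet
  facet normal 0.0000 0.0000 1.0000
    outer loop
      vertex 0.00 0.00 24.00
      vertex 20.00 0.00 24.00
      vertex 20.00 27.00 24.00
    endloop
  endfacet
  facet normal 0.0000 0.0000 1.0000
    outer loop
      vertex 0.00 0.00 24.00
      vertex 20.00 27.00 24.00
      vertex 0.00 27.00 24.00
    endloop
  endfacet
  facet normal 0.0000 -1.0000 0.0000
    outer loop
      vertex 0.00 0.00 0.00
      vertex 20.00 0.00 0.00
      vertex 20.00 0.00 24.00
    endloop
  endfacet
  facet normal 0.0000 -1.0000 0.0000
    outer loop
      vertex 0.00 0.00 0.00
      vertex 20.00 0.00 24.00
      vertex 0.00 0.00 24.00
    endloop
  endfacet
  facet normal 0.0000 1.0000 0.0000
    outer loop
      vertex 20.00 27.00 24.00
      vertex 20.00 27.00 0.00
      vertex 0.00 27.00 0.00
    endloop
  endfacet
  facet normal 0.0000 1.0000 0.0000
    outer loop
      vertex 0.00 27.00 24.00
      vertex 20.00 27.00 24.00
      vertex 0.00 27.00 0.00
    endloop
  endfacet
  facet normal -1.0000 0.0000 0.0000
    outer loop
      vertex 0.00 27.00 24.00
      vertex 0.00 27.00 0.00
      vertex 0.00 0.00 0.00
    endloop
  endfacet
  facet normal -1.0000 0.0000 0.0000
    outer loop
      vertex 0.00 0.00 24.00
      vertex 0.00 27.00 24.00
      vertex 0.00 0.00 0.00
    endloop
  endfacet
  facet normal 1.0000 0.0000 0.0000
    outer loop
      vertex 20.00 0.00 0.00
      vertex 20.00 27.00 0.00
      vertex 20.00 27.00 24.00
    endloop
  endfacet
  facet normal 1.0000 0.0000 0.0000
    outer loop
      vertex 20.00 0.00 0.00
      vertex 20.00 27.00 24.00
      vertex 20.00 0.00 24.00
    endloop
  endfacet
endsolid part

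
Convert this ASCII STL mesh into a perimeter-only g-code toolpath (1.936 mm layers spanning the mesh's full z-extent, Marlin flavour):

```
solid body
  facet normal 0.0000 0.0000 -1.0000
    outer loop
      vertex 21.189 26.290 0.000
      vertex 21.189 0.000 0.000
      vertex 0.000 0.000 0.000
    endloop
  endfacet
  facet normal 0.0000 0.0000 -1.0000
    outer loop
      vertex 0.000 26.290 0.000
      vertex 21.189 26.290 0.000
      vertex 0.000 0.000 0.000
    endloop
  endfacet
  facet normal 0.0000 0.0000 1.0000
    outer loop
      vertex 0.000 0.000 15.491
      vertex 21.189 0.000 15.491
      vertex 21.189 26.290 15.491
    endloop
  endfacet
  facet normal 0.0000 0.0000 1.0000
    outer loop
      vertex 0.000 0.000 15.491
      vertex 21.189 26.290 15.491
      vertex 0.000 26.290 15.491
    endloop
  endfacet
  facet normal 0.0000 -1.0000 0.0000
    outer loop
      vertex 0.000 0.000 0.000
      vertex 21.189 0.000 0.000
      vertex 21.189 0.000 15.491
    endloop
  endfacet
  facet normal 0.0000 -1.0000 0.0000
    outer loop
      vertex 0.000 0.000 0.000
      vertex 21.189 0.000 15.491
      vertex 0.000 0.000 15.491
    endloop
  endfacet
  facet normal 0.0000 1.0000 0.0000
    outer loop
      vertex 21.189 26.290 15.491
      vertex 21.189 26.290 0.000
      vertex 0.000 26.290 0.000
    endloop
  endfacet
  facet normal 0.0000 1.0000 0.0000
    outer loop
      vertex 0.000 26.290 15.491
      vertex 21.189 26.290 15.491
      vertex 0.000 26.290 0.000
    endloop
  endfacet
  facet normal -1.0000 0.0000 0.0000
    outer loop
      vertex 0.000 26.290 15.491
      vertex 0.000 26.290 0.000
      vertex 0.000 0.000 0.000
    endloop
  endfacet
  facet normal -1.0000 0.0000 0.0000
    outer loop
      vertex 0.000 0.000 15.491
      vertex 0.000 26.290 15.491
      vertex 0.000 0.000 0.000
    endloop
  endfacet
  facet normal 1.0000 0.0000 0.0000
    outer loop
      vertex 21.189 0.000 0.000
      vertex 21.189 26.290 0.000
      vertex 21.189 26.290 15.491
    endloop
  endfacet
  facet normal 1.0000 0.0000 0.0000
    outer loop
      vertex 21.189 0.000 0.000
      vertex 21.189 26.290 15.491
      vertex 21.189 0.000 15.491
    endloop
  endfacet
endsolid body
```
; perimeter-only toolpath
G21 ; units = mm
G90 ; absolute positioning
G28 ; home
; layer 1
G0 Z1.936
G0 X0.000 Y0.000
G1 X21.189 Y0.000
G1 X21.189 Y26.290
G1 X0.000 Y26.290
G1 X0.000 Y0.000
; layer 2
G0 Z3.873
G0 X0.000 Y0.000
G1 X21.189 Y0.000
G1 X21.189 Y26.290
G1 X0.000 Y26.290
G1 X0.000 Y0.000
; layer 3
G0 Z5.809
G0 X0.000 Y0.000
G1 X21.189 Y0.000
G1 X21.189 Y26.290
G1 X0.000 Y26.290
G1 X0.000 Y0.000
; layer 4
G0 Z7.745
G0 X0.000 Y0.000
G1 X21.189 Y0.000
G1 X21.189 Y26.290
G1 X0.000 Y26.290
G1 X0.000 Y0.000
; layer 5
G0 Z9.682
G0 X0.000 Y0.000
G1 X21.189 Y0.000
G1 X21.189 Y26.290
G1 X0.000 Y26.290
G1 X0.000 Y0.000
; layer 6
G0 Z11.618
G0 X0.000 Y0.000
G1 X21.189 Y0.000
G1 X21.189 Y26.290
G1 X0.000 Y26.290
G1 X0.000 Y0.000
; layer 7
G0 Z13.555
G0 X0.000 Y0.000
G1 X21.189 Y0.000
G1 X21.189 Y26.290
G1 X0.000 Y26.290
G1 X0.000 Y0.000
; layer 8
G0 Z15.491
G0 X0.000 Y0.000
G1 X21.189 Y0.000
G1 X21.189 Y26.290
G1 X0.000 Y26.290
G1 X0.000 Y0.000
M2 ; end

The solid is a rectangular box, roughly 21.2 × 26.3 mm footprint and 15.5 mm tall. Slicing at Δz = 1.936 mm — 8 equal slices spanning the solid's height, so layer i sits at z = i·h/8 — gives 8 non-empty perimeters. Each is a 4-segment closed polygon; G0 lifts to the layer z and rapids to the start vertex, then G1 traces the edges.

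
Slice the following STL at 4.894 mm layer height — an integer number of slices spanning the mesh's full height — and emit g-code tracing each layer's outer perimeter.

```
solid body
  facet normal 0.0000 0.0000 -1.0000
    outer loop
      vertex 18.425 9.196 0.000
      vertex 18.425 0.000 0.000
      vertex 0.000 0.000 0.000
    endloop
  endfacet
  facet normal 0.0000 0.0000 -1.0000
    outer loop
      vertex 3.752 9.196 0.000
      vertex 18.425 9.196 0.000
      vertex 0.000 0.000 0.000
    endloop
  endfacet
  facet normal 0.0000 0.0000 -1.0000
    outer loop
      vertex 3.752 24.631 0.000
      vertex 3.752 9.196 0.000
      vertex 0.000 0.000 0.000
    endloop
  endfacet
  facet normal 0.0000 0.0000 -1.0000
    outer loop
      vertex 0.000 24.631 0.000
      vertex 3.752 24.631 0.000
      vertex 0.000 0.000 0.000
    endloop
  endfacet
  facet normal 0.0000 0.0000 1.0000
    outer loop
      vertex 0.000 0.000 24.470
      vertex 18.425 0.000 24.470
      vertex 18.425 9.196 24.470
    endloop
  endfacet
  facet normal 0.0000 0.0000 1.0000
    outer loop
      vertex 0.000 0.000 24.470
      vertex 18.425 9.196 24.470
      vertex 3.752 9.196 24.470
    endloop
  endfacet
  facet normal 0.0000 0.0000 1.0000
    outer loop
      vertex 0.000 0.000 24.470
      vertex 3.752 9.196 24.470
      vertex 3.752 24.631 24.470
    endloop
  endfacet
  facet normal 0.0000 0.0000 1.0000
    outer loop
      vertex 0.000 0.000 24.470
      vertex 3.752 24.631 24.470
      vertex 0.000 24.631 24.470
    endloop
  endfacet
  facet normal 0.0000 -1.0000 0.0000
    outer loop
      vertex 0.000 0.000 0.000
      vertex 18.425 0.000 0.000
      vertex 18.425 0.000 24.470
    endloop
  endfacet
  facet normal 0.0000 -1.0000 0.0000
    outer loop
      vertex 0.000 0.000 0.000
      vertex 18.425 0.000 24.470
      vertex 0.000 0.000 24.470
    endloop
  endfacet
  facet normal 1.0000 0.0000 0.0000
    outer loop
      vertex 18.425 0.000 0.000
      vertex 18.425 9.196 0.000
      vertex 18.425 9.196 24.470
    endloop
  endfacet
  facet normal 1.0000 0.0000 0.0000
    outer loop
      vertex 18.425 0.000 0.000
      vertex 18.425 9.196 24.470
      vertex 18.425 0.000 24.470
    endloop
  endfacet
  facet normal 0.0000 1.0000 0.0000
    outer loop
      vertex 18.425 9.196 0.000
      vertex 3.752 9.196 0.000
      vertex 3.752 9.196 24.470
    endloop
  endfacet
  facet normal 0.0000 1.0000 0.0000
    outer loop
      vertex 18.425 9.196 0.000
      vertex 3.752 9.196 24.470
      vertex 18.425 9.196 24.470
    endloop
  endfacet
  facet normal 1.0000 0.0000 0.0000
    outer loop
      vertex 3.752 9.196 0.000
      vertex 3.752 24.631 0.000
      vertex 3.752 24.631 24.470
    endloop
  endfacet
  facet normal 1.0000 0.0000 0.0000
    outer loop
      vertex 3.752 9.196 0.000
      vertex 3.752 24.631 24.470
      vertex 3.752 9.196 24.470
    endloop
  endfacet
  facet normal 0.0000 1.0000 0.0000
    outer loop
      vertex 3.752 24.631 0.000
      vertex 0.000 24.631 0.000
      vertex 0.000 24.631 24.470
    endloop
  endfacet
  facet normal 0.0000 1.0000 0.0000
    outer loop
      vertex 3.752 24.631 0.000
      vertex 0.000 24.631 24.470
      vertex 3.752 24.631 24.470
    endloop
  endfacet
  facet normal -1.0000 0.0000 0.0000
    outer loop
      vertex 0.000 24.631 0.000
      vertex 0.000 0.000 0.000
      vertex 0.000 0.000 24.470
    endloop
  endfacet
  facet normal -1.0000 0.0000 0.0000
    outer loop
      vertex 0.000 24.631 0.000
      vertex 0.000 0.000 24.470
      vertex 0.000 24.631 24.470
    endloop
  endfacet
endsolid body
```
; perimeter-only toolpath
G21 ; units = mm
G90 ; absolute positioning
G28 ; home
; layer 1
G0 Z4.894
G0 X0.000 Y0.000
G1 X18.425 Y0.000
G1 X18.425 Y9.196
G1 X3.752 Y9.196
G1 X3.752 Y24.631
G1 X0.000 Y24.631
G1 X0.000 Y0.000
; layer 2
G0 Z9.788
G0 X0.000 Y0.000
G1 X18.425 Y0.000
G1 X18.425 Y9.196
G1 X3.752 Y9.196
G1 X3.752 Y24.631
G1 X0.000 Y24.631
G1 X0.000 Y0.000
; layer 3
G0 Z14.682
G0 X0.000 Y0.000
G1 X18.425 Y0.000
G1 X18.425 Y9.196
G1 X3.752 Y9.196
G1 X3.752 Y24.631
G1 X0.000 Y24.631
G1 X0.000 Y0.000
; layer 4
G0 Z19.576
G0 X0.000 Y0.000
G1 X18.425 Y0.000
G1 X18.425 Y9.196
G1 X3.752 Y9.196
G1 X3.752 Y24.631
G1 X0.000 Y24.631
G1 X0.000 Y0.000
; layer 5
G0 Z24.470
G0 X0.000 Y0.000
G1 X18.425 Y0.000
G1 X18.425 Y9.196
G1 X3.752 Y9.196
G1 X3.752 Y24.631
G1 X0.000 Y24.631
G1 X0.000 Y0.000
M2 ; end

The solid is an L-shaped prism: outer 18.4 × 24.6 mm, arm thicknesses ≈ 9.2 mm (horizontal) and 3.75 mm (vertical), extruded 24.5 mm in z. Slicing at Δz = 4.894 mm — 5 equal slices spanning the solid's height, so layer i sits at z = i·h/5 — gives 5 non-empty perimeters. Each is a 6-segment closed polygon; G0 lifts to the layer z and rapids to the start vertex, then G1 traces the edges.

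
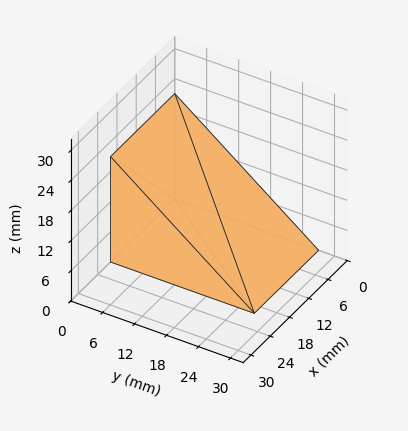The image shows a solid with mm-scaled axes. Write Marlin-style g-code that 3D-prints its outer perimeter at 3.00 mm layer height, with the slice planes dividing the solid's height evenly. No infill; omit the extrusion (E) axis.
Reading the render: the shape is a wedge (ramp): 20 × 27 mm base, rising to 21 mm along the y=0 edge and sloping linearly to z=0 at y=27 (dimensions read to the nearest mm from the axis ticks). For the g-code, the solid's height is divided into equal slices at the stated Δz and each level perimeter traced with G1 moves after a G0 lift.

; perimeter-only toolpath
G21 ; units = mm
G90 ; absolute positioning
G28 ; home
; layer 1
G0 Z3.00
G0 X0.00 Y0.00
G1 X20.00 Y0.00
G1 X20.00 Y23.14
G1 X0.00 Y23.14
G1 X0.00 Y0.00
; layer 2
G0 Z6.00
G0 X0.00 Y0.00
G1 X20.00 Y0.00
G1 X20.00 Y19.29
G1 X0.00 Y19.29
G1 X0.00 Y0.00
; layer 3
G0 Z9.00
G0 X0.00 Y0.00
G1 X20.00 Y0.00
G1 X20.00 Y15.43
G1 X0.00 Y15.43
G1 X0.00 Y0.00
; layer 4
G0 Z12.00
G0 X0.00 Y0.00
G1 X20.00 Y0.00
G1 X20.00 Y11.57
G1 X0.00 Y11.57
G1 X0.00 Y0.00
; layer 5
G0 Z15.00
G0 X0.00 Y0.00
G1 X20.00 Y0.00
G1 X20.00 Y7.71
G1 X0.00 Y7.71
G1 X0.00 Y0.00
; layer 6
G0 Z18.00
G0 X0.00 Y0.00
G1 X20.00 Y0.00
G1 X20.00 Y3.86
G1 X0.00 Y3.86
G1 X0.00 Y0.00
M2 ; end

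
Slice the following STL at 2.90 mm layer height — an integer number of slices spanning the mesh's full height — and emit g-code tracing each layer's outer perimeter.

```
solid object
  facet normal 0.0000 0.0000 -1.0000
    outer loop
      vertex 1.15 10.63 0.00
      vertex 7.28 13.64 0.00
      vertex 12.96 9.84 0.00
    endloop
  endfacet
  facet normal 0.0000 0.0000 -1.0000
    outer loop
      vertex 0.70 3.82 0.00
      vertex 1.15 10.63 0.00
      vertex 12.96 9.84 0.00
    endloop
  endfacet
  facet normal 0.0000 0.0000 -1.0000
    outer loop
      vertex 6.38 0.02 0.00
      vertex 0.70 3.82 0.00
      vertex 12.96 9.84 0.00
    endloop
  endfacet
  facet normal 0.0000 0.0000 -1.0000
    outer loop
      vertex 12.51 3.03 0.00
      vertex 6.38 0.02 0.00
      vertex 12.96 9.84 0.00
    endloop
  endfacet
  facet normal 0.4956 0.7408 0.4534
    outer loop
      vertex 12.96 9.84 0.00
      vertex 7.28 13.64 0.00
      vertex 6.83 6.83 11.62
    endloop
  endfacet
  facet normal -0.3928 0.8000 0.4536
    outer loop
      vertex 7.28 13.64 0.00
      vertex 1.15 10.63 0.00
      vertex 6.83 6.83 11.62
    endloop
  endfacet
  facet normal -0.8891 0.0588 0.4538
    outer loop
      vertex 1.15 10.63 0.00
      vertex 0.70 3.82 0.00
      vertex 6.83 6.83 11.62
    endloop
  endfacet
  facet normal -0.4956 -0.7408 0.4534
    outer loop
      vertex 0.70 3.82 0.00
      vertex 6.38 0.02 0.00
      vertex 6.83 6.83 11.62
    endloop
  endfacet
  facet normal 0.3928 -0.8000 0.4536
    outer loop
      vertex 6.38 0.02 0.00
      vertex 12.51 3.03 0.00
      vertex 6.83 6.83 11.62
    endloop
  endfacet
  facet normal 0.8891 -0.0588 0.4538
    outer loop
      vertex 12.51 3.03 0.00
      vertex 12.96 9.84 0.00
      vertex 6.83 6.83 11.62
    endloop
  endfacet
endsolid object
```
; perimeter-only toolpath
G21 ; units = mm
G90 ; absolute positioning
G28 ; home
; layer 1
G0 Z2.90
G0 X11.43 Y9.09
G1 X7.17 Y11.94
G1 X2.57 Y9.68
G1 X2.23 Y4.57
G1 X6.49 Y1.72
G1 X11.09 Y3.98
G1 X11.43 Y9.09
; layer 2
G0 Z5.81
G0 X9.89 Y8.34
G1 X7.05 Y10.23
G1 X3.99 Y8.73
G1 X3.77 Y5.33
G1 X6.61 Y3.42
G1 X9.67 Y4.93
G1 X9.89 Y8.34
; layer 3
G0 Z8.71
G0 X8.36 Y7.58
G1 X6.94 Y8.53
G1 X5.41 Y7.78
G1 X5.30 Y6.08
G1 X6.72 Y5.13
G1 X8.25 Y5.88
G1 X8.36 Y7.58
M2 ; end

The solid is a regular 6-sided pyramid, base circumscribed radius ≈ 6.83 mm, apex at z ≈ 11.6 mm. Slicing at Δz = 2.90 mm — 4 equal slices spanning the solid's height, so layer i sits at z = i·h/4 — gives 3 non-empty perimeters. Each is a 6-segment closed polygon; G0 lifts to the layer z and rapids to the start vertex, then G1 traces the edges. The cross-section shrinks linearly with z (the slice at the apex is degenerate and omitted).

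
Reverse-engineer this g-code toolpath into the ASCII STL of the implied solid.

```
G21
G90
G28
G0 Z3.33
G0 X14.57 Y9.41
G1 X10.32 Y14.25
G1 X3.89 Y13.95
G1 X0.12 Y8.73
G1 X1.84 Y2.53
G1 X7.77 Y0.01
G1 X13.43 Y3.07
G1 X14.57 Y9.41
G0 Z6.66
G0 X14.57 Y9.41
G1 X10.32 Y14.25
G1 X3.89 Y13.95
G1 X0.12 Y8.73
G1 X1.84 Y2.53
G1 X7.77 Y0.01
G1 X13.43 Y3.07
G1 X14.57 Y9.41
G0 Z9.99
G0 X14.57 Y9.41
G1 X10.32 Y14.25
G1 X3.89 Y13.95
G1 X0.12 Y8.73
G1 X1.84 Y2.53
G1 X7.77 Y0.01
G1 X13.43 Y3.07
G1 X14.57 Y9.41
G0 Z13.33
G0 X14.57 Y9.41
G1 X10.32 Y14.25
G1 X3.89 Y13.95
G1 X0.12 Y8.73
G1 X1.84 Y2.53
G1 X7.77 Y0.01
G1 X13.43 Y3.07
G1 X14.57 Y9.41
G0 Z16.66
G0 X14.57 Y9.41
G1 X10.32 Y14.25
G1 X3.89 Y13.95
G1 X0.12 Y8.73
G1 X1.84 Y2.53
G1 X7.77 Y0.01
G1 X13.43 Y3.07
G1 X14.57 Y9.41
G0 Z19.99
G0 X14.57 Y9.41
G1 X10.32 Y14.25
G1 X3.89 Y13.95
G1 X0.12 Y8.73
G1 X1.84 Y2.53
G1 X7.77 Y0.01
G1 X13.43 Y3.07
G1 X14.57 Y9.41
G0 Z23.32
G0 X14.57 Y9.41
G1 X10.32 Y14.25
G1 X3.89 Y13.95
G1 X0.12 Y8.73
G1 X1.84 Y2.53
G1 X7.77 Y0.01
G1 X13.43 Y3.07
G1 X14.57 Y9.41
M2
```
solid part
  facet normal 0.0000 0.0000 -1.0000
    outer loop
      vertex 3.89 13.95 0.00
      vertex 10.32 14.25 0.00
      vertex 14.57 9.41 0.00
    endloop
  endfacet
  facet normal 0.0000 0.0000 -1.0000
    outer loop
      vertex 0.12 8.73 0.00
      vertex 3.89 13.95 0.00
      vertex 14.57 9.41 0.00
    endloop
  endfacet
  facet normal 0.0000 0.0000 -1.0000
    outer loop
      vertex 1.84 2.53 0.00
      vertex 0.12 8.73 0.00
      vertex 14.57 9.41 0.00
    endloop
  endfacet
  facet normal 0.0000 0.0000 -1.0000
    outer loop
      vertex 7.77 0.01 0.00
      vertex 1.84 2.53 0.00
      vertex 14.57 9.41 0.00
    endloop
  endfacet
  facet normal 0.0000 0.0000 -1.0000
    outer loop
      vertex 13.43 3.07 0.00
      vertex 7.77 0.01 0.00
      vertex 14.57 9.41 0.00
    endloop
  endfacet
  facet normal 0.0000 0.0000 1.0000
    outer loop
      vertex 14.57 9.41 23.32
      vertex 10.32 14.25 23.32
      vertex 3.89 13.95 23.32
    endloop
  endfacet
  facet normal 0.0000 0.0000 1.0000
    outer loop
      vertex 14.57 9.41 23.32
      vertex 3.89 13.95 23.32
      vertex 0.12 8.73 23.32
    endloop
  endfacet
  facet normal 0.0000 0.0000 1.0000
    outer loop
      vertex 14.57 9.41 23.32
      vertex 0.12 8.73 23.32
      vertex 1.84 2.53 23.32
    endloop
  endfacet
  facet normal 0.0000 0.0000 1.0000
    outer loop
      vertex 14.57 9.41 23.32
      vertex 1.84 2.53 23.32
      vertex 7.77 0.01 23.32
    endloop
  endfacet
  facet normal 0.0000 0.0000 1.0000
    outer loop
      vertex 14.57 9.41 23.32
      vertex 7.77 0.01 23.32
      vertex 13.43 3.07 23.32
    endloop
  endfacet
  facet normal 0.7514 0.6598 0.0000
    outer loop
      vertex 14.57 9.41 0.00
      vertex 10.32 14.25 0.00
      vertex 10.32 14.25 23.32
    endloop
  endfacet
  facet normal 0.7514 0.6598 0.0000
    outer loop
      vertex 14.57 9.41 0.00
      vertex 10.32 14.25 23.32
      vertex 14.57 9.41 23.32
    endloop
  endfacet
  facet normal -0.0466 0.9989 0.0000
    outer loop
      vertex 10.32 14.25 0.00
      vertex 3.89 13.95 0.00
      vertex 3.89 13.95 23.32
    endloop
  endfacet
  facet normal -0.0466 0.9989 0.0000
    outer loop
      vertex 10.32 14.25 0.00
      vertex 3.89 13.95 23.32
      vertex 10.32 14.25 23.32
    endloop
  endfacet
  facet normal -0.8107 0.5855 0.0000
    outer loop
      vertex 3.89 13.95 0.00
      vertex 0.12 8.73 0.00
      vertex 0.12 8.73 23.32
    endloop
  endfacet
  facet normal -0.8107 0.5855 0.0000
    outer loop
      vertex 3.89 13.95 0.00
      vertex 0.12 8.73 23.32
      vertex 3.89 13.95 23.32
    endloop
  endfacet
  facet normal -0.9636 -0.2673 0.0000
    outer loop
      vertex 0.12 8.73 0.00
      vertex 1.84 2.53 0.00
      vertex 1.84 2.53 23.32
    endloop
  endfacet
  facet normal -0.9636 -0.2673 0.0000
    outer loop
      vertex 0.12 8.73 0.00
      vertex 1.84 2.53 23.32
      vertex 0.12 8.73 23.32
    endloop
  endfacet
  facet normal -0.3911 -0.9203 0.0000
    outer loop
      vertex 1.84 2.53 0.00
      vertex 7.77 0.01 0.00
      vertex 7.77 0.01 23.32
    endloop
  endfacet
  facet normal -0.3911 -0.9203 0.0000
    outer loop
      vertex 1.84 2.53 0.00
      vertex 7.77 0.01 23.32
      vertex 1.84 2.53 23.32
    endloop
  endfacet
  facet normal 0.4756 -0.8797 0.0000
    outer loop
      vertex 7.77 0.01 0.00
      vertex 13.43 3.07 0.00
      vertex 13.43 3.07 23.32
    endloop
  endfacet
  facet normal 0.4756 -0.8797 0.0000
    outer loop
      vertex 7.77 0.01 0.00
      vertex 13.43 3.07 23.32
      vertex 7.77 0.01 23.32
    endloop
  endfacet
  facet normal 0.9842 -0.1770 0.0000
    outer loop
      vertex 13.43 3.07 0.00
      vertex 14.57 9.41 0.00
      vertex 14.57 9.41 23.32
    endloop
  endfacet
  facet normal 0.9842 -0.1770 0.0000
    outer loop
      vertex 13.43 3.07 0.00
      vertex 14.57 9.41 23.32
      vertex 13.43 3.07 23.32
    endloop
  endfacet
endsolid part

The G0 Z moves step by Δz≈3.33 mm. Every layer's G1 loop is the same polygon, so the solid is a straight extrusion of it from z=0 to z≈23.3. Closing with flat bottom and top caps and triangulating gives 24 facets — a regular 7-sided prism (a cylinder approximated with 7 flat sides), circumscribed radius ≈ 7.42 mm, height ≈ 23.3 mm.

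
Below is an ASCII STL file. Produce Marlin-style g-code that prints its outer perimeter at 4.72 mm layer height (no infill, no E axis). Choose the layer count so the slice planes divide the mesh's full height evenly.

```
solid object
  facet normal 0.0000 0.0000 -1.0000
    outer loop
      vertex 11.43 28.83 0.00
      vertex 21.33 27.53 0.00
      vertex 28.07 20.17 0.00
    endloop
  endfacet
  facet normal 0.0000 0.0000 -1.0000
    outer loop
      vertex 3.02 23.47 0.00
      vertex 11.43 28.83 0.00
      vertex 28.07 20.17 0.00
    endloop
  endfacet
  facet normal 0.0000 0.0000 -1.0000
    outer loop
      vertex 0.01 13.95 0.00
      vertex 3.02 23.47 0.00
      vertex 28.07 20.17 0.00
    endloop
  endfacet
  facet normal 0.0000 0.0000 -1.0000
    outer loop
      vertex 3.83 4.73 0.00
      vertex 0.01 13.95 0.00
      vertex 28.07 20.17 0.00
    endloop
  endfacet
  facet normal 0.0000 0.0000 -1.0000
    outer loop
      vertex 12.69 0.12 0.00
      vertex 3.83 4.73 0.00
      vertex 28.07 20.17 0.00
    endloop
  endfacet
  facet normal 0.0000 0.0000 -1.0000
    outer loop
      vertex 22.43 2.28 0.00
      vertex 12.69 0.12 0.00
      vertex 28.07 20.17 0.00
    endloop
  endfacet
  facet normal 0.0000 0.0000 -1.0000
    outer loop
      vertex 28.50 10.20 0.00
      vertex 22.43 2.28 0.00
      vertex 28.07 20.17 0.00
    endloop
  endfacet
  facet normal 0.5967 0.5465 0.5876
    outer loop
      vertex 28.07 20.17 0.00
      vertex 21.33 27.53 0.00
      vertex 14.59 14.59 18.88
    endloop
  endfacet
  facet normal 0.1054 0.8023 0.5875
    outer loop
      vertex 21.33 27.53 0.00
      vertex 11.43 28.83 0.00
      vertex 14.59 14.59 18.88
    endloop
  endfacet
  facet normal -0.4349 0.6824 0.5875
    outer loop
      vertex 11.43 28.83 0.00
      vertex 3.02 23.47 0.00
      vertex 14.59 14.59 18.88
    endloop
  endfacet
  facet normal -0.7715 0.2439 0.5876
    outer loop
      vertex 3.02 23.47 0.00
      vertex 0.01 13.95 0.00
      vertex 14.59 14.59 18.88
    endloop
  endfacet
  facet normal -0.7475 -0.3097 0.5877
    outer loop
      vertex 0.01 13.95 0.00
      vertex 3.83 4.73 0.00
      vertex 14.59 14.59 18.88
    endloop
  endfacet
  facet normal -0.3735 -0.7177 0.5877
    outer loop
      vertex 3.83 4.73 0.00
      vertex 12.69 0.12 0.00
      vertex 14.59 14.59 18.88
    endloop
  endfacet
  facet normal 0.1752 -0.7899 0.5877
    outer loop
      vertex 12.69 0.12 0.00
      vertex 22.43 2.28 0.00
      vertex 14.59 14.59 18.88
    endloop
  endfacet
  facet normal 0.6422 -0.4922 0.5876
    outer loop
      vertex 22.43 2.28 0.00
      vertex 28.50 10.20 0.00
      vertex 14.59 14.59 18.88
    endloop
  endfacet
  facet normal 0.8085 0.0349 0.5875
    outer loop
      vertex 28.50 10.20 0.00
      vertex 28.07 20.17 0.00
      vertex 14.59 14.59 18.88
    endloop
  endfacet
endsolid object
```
; perimeter-only toolpath
G21 ; units = mm
G90 ; absolute positioning
G28 ; home
; layer 1
G0 Z4.72
G0 X24.70 Y18.78
G1 X19.64 Y24.30
G1 X12.22 Y25.27
G1 X5.91 Y21.25
G1 X3.65 Y14.11
G1 X6.52 Y7.20
G1 X13.16 Y3.74
G1 X20.47 Y5.36
G1 X25.02 Y11.30
G1 X24.70 Y18.78
; layer 2
G0 Z9.44
G0 X21.33 Y17.38
G1 X17.96 Y21.06
G1 X13.01 Y21.71
G1 X8.80 Y19.03
G1 X7.30 Y14.27
G1 X9.21 Y9.66
G1 X13.64 Y7.35
G1 X18.51 Y8.44
G1 X21.55 Y12.39
G1 X21.33 Y17.38
; layer 3
G0 Z14.16
G0 X17.96 Y15.98
G1 X16.27 Y17.82
G1 X13.80 Y18.15
G1 X11.70 Y16.81
G1 X10.94 Y14.43
G1 X11.90 Y12.12
G1 X14.11 Y10.97
G1 X16.55 Y11.51
G1 X18.07 Y13.49
G1 X17.96 Y15.98
M2 ; end

The solid is a regular 9-sided pyramid, base circumscribed radius ≈ 14.6 mm, apex at z ≈ 18.9 mm. Slicing at Δz = 4.72 mm — 4 equal slices spanning the solid's height, so layer i sits at z = i·h/4 — gives 3 non-empty perimeters. Each is a 9-segment closed polygon; G0 lifts to the layer z and rapids to the start vertex, then G1 traces the edges. The cross-section shrinks linearly with z (the slice at the apex is degenerate and omitted).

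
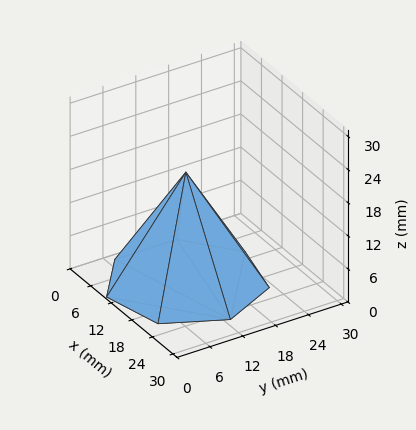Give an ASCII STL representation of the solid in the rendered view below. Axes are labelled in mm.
Reading the render: the shape is a regular 7-sided pyramid, base circumscribed radius ≈ 13 mm, apex at z ≈ 20 mm (dimensions read to the nearest mm from the axis ticks). For the STL, each face is triangulated and given an outward normal.

solid part
  facet normal 0.0000 0.0000 -1.0000
    outer loop
      vertex 10.11 25.67 0.00
      vertex 21.11 23.16 0.00
      vertex 26.00 13.00 0.00
    endloop
  endfacet
  facet normal 0.0000 0.0000 -1.0000
    outer loop
      vertex 1.29 18.64 0.00
      vertex 10.11 25.67 0.00
      vertex 26.00 13.00 0.00
    endloop
  endfacet
  facet normal 0.0000 0.0000 -1.0000
    outer loop
      vertex 1.29 7.36 0.00
      vertex 1.29 18.64 0.00
      vertex 26.00 13.00 0.00
    endloop
  endfacet
  facet normal 0.0000 0.0000 -1.0000
    outer loop
      vertex 10.11 0.33 0.00
      vertex 1.29 7.36 0.00
      vertex 26.00 13.00 0.00
    endloop
  endfacet
  facet normal 0.0000 0.0000 -1.0000
    outer loop
      vertex 21.11 2.84 0.00
      vertex 10.11 0.33 0.00
      vertex 26.00 13.00 0.00
    endloop
  endfacet
  facet normal 0.7775 0.3742 0.5054
    outer loop
      vertex 26.00 13.00 0.00
      vertex 21.11 23.16 0.00
      vertex 13.00 13.00 20.00
    endloop
  endfacet
  facet normal 0.1920 0.8413 0.5053
    outer loop
      vertex 21.11 23.16 0.00
      vertex 10.11 25.67 0.00
      vertex 13.00 13.00 20.00
    endloop
  endfacet
  facet normal -0.5379 0.6748 0.5052
    outer loop
      vertex 10.11 25.67 0.00
      vertex 1.29 18.64 0.00
      vertex 13.00 13.00 20.00
    endloop
  endfacet
  facet normal -0.8630 0.0000 0.5053
    outer loop
      vertex 1.29 18.64 0.00
      vertex 1.29 7.36 0.00
      vertex 13.00 13.00 20.00
    endloop
  endfacet
  facet normal -0.5379 -0.6748 0.5052
    outer loop
      vertex 1.29 7.36 0.00
      vertex 10.11 0.33 0.00
      vertex 13.00 13.00 20.00
    endloop
  endfacet
  facet normal 0.1920 -0.8413 0.5053
    outer loop
      vertex 10.11 0.33 0.00
      vertex 21.11 2.84 0.00
      vertex 13.00 13.00 20.00
    endloop
  endfacet
  facet normal 0.7775 -0.3742 0.5054
    outer loop
      vertex 21.11 2.84 0.00
      vertex 26.00 13.00 0.00
      vertex 13.00 13.00 20.00
    endloop
  endfacet
endsolid part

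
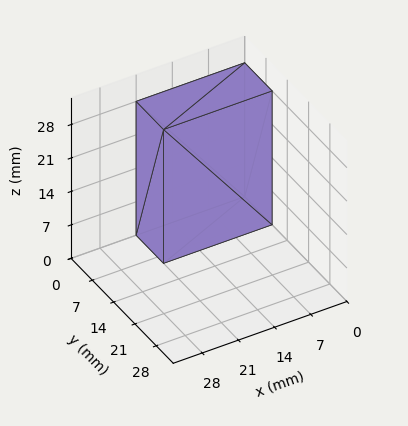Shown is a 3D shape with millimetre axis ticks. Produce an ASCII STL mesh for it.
Reading the render: the shape is a rectangular box, roughly 21 × 9 mm footprint and 28 mm tall (dimensions read to the nearest mm from the axis ticks). For the STL, each face is triangulated and given an outward normal.

solid part
  facet normal 0.0000 0.0000 -1.0000
    outer loop
      vertex 21.0 9.0 0.0
      vertex 21.0 0.0 0.0
      vertex 0.0 0.0 0.0
    endloop
  endfacet
  facet normal 0.0000 0.0000 -1.0000
    outer loop
      vertex 0.0 9.0 0.0
      vertex 21.0 9.0 0.0
      vertex 0.0 0.0 0.0
    endloop
  endfacet
  facet normal 0.0000 0.0000 1.0000
    outer loop
      vertex 0.0 0.0 28.0
      vertex 21.0 0.0 28.0
      vertex 21.0 9.0 28.0
    endloop
  endfacet
  facet normal 0.0000 0.0000 1.0000
    outer loop
      vertex 0.0 0.0 28.0
      vertex 21.0 9.0 28.0
      vertex 0.0 9.0 28.0
    endloop
  endfacet
  facet normal 0.0000 -1.0000 0.0000
    outer loop
      vertex 0.0 0.0 0.0
      vertex 21.0 0.0 0.0
      vertex 21.0 0.0 28.0
    endloop
  endfacet
  facet normal 0.0000 -1.0000 0.0000
    outer loop
      vertex 0.0 0.0 0.0
      vertex 21.0 0.0 28.0
      vertex 0.0 0.0 28.0
    endloop
  endfacet
  facet normal 0.0000 1.0000 0.0000
    outer loop
      vertex 21.0 9.0 28.0
      vertex 21.0 9.0 0.0
      vertex 0.0 9.0 0.0
    endloop
  endfacet
  facet normal 0.0000 1.0000 0.0000
    outer loop
      vertex 0.0 9.0 28.0
      vertex 21.0 9.0 28.0
      vertex 0.0 9.0 0.0
    endloop
  endfacet
  facet normal -1.0000 0.0000 0.0000
    outer loop
      vertex 0.0 9.0 28.0
      vertex 0.0 9.0 0.0
      vertex 0.0 0.0 0.0
    endloop
  endfacet
  facet normal -1.0000 0.0000 0.0000
    outer loop
      vertex 0.0 0.0 28.0
      vertex 0.0 9.0 28.0
      vertex 0.0 0.0 0.0
    endloop
  endfacet
  facet normal 1.0000 0.0000 0.0000
    outer loop
      vertex 21.0 0.0 0.0
      vertex 21.0 9.0 0.0
      vertex 21.0 9.0 28.0
    endloop
  endfacet
  facet normal 1.0000 0.0000 0.0000
    outer loop
      vertex 21.0 0.0 0.0
      vertex 21.0 9.0 28.0
      vertex 21.0 0.0 28.0
    endloop
  endfacet
endsolid part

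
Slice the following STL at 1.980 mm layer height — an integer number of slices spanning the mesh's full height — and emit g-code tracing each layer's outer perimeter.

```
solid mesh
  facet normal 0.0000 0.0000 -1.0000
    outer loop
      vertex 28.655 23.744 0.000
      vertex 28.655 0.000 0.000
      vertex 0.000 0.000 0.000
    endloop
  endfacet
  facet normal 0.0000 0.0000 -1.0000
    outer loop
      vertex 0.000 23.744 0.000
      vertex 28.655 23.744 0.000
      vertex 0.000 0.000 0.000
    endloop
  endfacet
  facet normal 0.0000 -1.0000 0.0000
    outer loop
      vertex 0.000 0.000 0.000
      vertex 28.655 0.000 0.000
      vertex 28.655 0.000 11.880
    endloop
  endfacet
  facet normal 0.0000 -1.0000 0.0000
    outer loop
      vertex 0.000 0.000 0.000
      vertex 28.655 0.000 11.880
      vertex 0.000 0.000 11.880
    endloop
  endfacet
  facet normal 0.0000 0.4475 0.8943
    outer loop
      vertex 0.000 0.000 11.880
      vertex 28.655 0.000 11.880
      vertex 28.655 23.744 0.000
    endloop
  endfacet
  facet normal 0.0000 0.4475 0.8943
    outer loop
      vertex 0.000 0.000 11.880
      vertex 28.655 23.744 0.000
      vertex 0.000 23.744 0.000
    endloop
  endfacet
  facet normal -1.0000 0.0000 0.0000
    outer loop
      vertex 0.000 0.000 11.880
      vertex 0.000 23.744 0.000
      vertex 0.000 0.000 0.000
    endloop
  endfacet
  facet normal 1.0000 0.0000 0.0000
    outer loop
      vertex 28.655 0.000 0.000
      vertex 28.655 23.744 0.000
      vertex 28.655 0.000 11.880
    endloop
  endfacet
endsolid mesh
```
; perimeter-only toolpath
G21 ; units = mm
G90 ; absolute positioning
G28 ; home
; layer 1
G0 Z1.980
G0 X0.000 Y0.000
G1 X28.655 Y0.000
G1 X28.655 Y19.787
G1 X0.000 Y19.787
G1 X0.000 Y0.000
; layer 2
G0 Z3.960
G0 X0.000 Y0.000
G1 X28.655 Y0.000
G1 X28.655 Y15.829
G1 X0.000 Y15.829
G1 X0.000 Y0.000
; layer 3
G0 Z5.940
G0 X0.000 Y0.000
G1 X28.655 Y0.000
G1 X28.655 Y11.872
G1 X0.000 Y11.872
G1 X0.000 Y0.000
; layer 4
G0 Z7.920
G0 X0.000 Y0.000
G1 X28.655 Y0.000
G1 X28.655 Y7.915
G1 X0.000 Y7.915
G1 X0.000 Y0.000
; layer 5
G0 Z9.900
G0 X0.000 Y0.000
G1 X28.655 Y0.000
G1 X28.655 Y3.957
G1 X0.000 Y3.957
G1 X0.000 Y0.000
M2 ; end

The solid is a wedge (ramp): 28.7 × 23.7 mm base, rising to 11.9 mm along the y=0 edge and sloping linearly to z=0 at y=23.7. Slicing at Δz = 1.980 mm — 6 equal slices spanning the solid's height, so layer i sits at z = i·h/6 — gives 5 non-empty perimeters. Each is a 4-segment closed polygon; G0 lifts to the layer z and rapids to the start vertex, then G1 traces the edges. The cross-section shrinks linearly with z (the slice at the apex is degenerate and omitted).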